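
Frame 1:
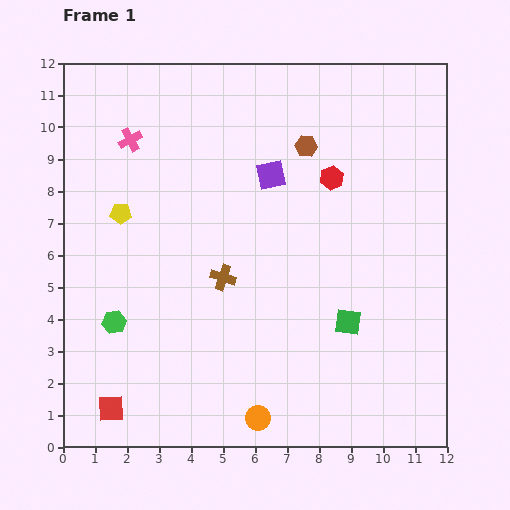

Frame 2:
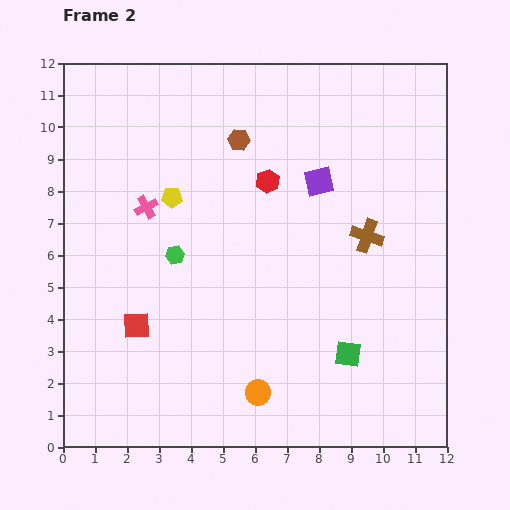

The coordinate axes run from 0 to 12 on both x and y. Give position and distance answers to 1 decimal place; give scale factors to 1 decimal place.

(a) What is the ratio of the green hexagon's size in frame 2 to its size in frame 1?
0.8×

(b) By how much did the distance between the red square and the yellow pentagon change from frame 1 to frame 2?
-2.0

Distance in frame 1: 6.1. Distance in frame 2: 4.1.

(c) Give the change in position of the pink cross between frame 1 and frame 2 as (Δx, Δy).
(0.5, -2.1)

The pink cross was at (2.1, 9.6) in frame 1 and (2.6, 7.5) in frame 2.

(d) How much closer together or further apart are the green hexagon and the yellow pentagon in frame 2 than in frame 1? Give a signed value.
-1.6

Distance in frame 1: 3.4. Distance in frame 2: 1.8.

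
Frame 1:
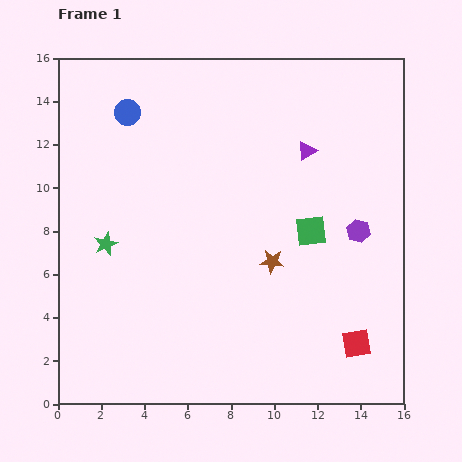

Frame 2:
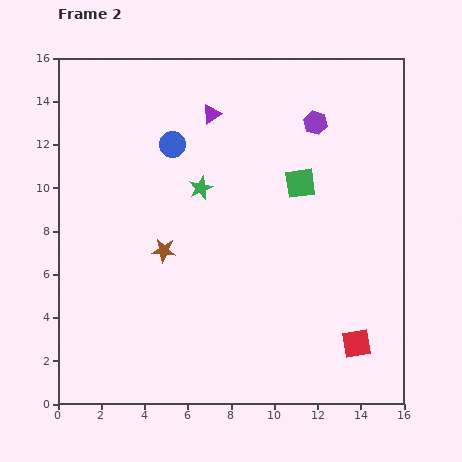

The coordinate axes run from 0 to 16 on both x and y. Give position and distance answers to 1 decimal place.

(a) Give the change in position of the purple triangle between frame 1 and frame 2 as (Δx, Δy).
(-4.4, 1.7)

The purple triangle was at (11.5, 11.7) in frame 1 and (7.1, 13.4) in frame 2.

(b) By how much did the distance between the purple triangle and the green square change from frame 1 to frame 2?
+1.5

Distance in frame 1: 3.7. Distance in frame 2: 5.2.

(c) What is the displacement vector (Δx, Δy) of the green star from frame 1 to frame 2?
(4.4, 2.6)

The green star was at (2.2, 7.4) in frame 1 and (6.6, 10.0) in frame 2.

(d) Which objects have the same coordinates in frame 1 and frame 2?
the red square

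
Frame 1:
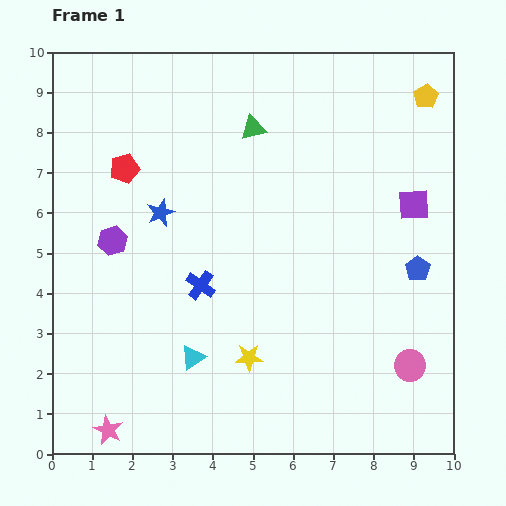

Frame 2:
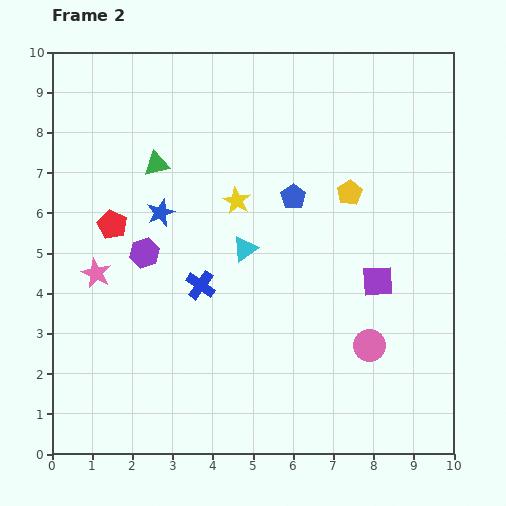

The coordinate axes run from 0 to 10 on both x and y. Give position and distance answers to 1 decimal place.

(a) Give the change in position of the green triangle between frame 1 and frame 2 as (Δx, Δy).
(-2.4, -0.9)

The green triangle was at (5.0, 8.1) in frame 1 and (2.6, 7.2) in frame 2.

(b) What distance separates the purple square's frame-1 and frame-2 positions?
2.1

The purple square moved from (9.0, 6.2) to (8.1, 4.3), a distance of √(0.9² + 1.9²) ≈ 2.1.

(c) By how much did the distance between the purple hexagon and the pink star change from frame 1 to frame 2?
-3.4

Distance in frame 1: 4.7. Distance in frame 2: 1.3.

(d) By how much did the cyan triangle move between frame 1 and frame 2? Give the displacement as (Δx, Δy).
(1.3, 2.7)

The cyan triangle was at (3.5, 2.4) in frame 1 and (4.8, 5.1) in frame 2.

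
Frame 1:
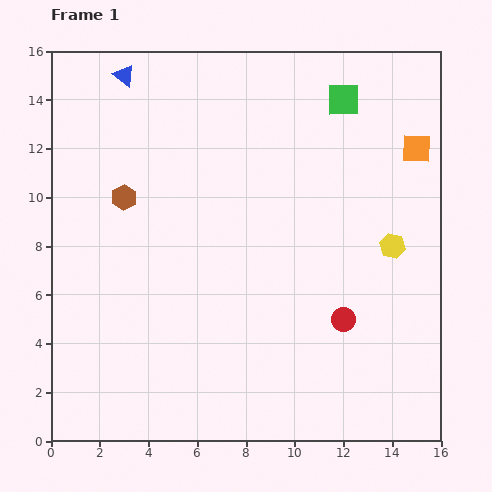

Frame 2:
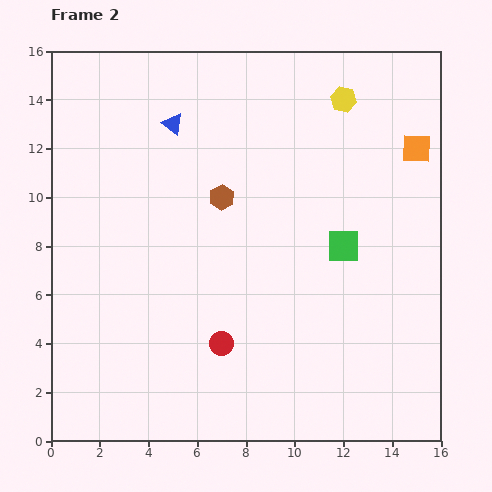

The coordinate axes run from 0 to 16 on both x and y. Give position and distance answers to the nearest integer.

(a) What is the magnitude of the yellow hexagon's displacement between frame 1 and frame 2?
6

The yellow hexagon moved from (14, 8) to (12, 14), a distance of √(2² + 6²) ≈ 6.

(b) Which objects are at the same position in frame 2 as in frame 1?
the orange square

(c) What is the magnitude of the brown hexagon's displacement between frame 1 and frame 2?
4

The brown hexagon moved from (3, 10) to (7, 10), a distance of √(4² + 0²) ≈ 4.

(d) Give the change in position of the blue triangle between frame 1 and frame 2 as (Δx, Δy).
(2, -2)

The blue triangle was at (3, 15) in frame 1 and (5, 13) in frame 2.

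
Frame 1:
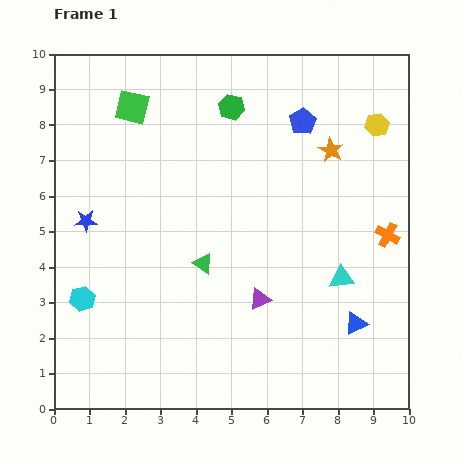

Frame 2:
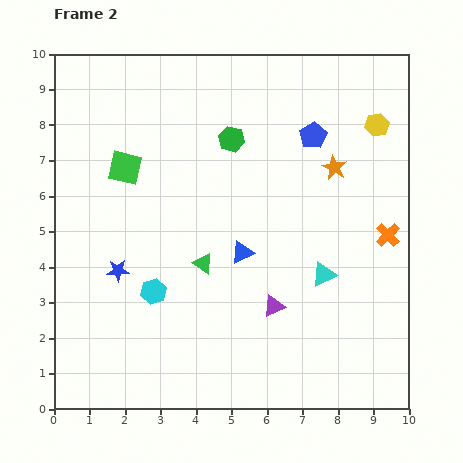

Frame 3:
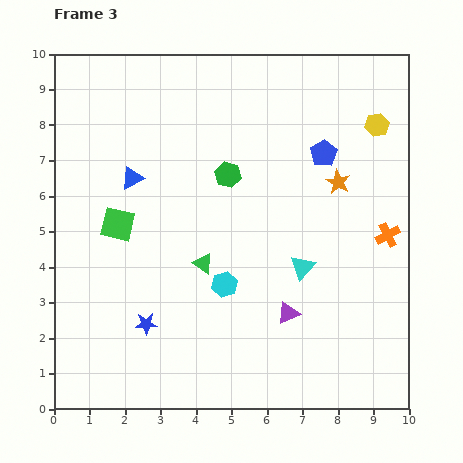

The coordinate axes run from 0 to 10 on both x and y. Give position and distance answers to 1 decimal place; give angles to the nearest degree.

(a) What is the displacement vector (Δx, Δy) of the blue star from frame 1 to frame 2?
(0.9, -1.4)

The blue star was at (0.9, 5.3) in frame 1 and (1.8, 3.9) in frame 2.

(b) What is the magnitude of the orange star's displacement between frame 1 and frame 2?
0.5

The orange star moved from (7.8, 7.3) to (7.9, 6.8), a distance of √(0.1² + 0.5²) ≈ 0.5.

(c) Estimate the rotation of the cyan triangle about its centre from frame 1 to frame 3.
41° counter-clockwise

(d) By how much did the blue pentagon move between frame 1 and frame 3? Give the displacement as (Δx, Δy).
(0.6, -0.9)

The blue pentagon was at (7.0, 8.1) in frame 1 and (7.6, 7.2) in frame 3.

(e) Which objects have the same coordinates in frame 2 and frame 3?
the green triangle, the orange cross, the yellow hexagon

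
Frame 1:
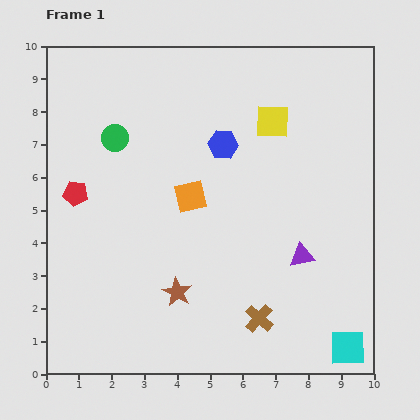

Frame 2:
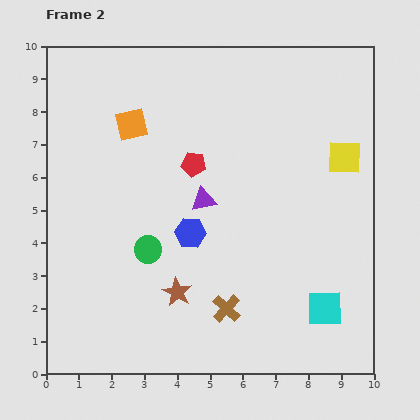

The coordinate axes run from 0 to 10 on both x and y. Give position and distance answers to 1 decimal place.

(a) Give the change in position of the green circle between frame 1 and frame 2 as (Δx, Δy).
(1.0, -3.4)

The green circle was at (2.1, 7.2) in frame 1 and (3.1, 3.8) in frame 2.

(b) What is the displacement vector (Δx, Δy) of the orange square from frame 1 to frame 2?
(-1.8, 2.2)

The orange square was at (4.4, 5.4) in frame 1 and (2.6, 7.6) in frame 2.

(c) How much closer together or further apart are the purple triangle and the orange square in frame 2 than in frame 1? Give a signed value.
-0.6

Distance in frame 1: 3.8. Distance in frame 2: 3.2.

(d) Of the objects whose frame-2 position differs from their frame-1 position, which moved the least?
the brown cross

(moved 1.0)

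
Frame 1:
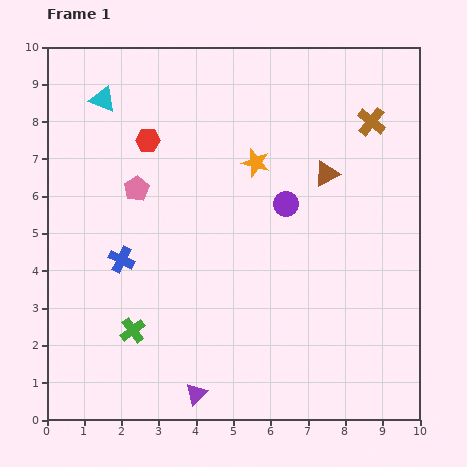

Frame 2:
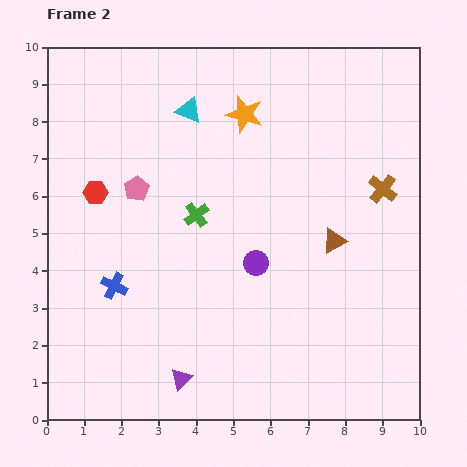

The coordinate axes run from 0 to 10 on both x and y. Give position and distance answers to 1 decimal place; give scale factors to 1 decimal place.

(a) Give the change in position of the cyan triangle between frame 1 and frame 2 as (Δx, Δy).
(2.3, -0.3)

The cyan triangle was at (1.5, 8.6) in frame 1 and (3.8, 8.3) in frame 2.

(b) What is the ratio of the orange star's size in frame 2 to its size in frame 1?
1.3×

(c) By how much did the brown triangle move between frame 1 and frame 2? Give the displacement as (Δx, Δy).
(0.2, -1.8)

The brown triangle was at (7.5, 6.6) in frame 1 and (7.7, 4.8) in frame 2.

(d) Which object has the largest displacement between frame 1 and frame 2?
the green cross

(moved 3.5; next 2.3)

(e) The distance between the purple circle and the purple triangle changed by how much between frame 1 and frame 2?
-1.9

Distance in frame 1: 5.6. Distance in frame 2: 3.7.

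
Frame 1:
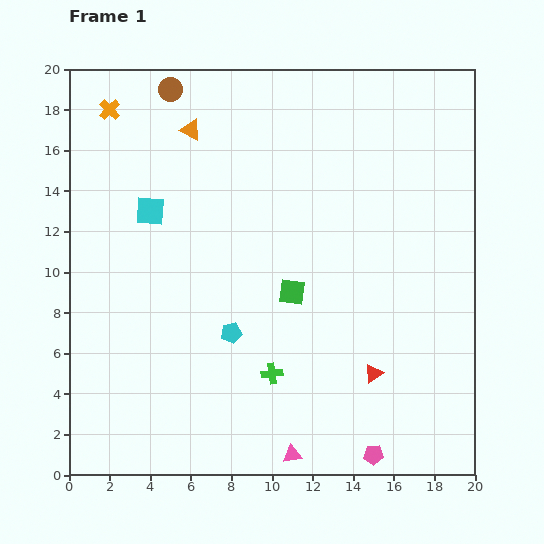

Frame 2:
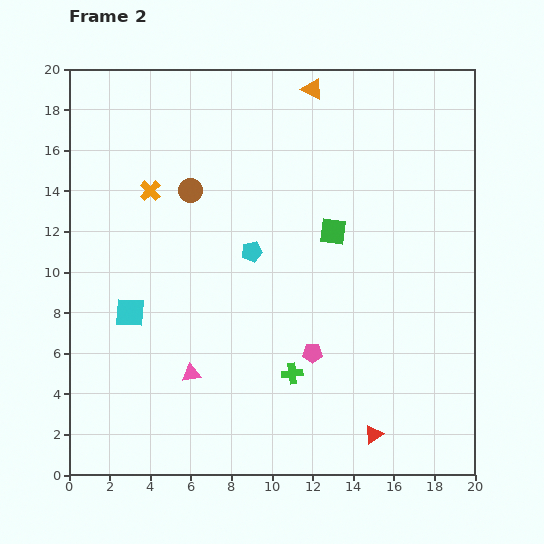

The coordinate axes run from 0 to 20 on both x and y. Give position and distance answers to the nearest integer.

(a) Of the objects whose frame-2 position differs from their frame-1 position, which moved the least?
the green cross

(moved 1)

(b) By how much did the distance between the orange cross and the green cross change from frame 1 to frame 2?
-4

Distance in frame 1: 15. Distance in frame 2: 11.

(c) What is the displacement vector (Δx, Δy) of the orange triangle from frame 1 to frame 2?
(6, 2)

The orange triangle was at (6, 17) in frame 1 and (12, 19) in frame 2.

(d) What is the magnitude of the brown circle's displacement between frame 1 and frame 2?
5

The brown circle moved from (5, 19) to (6, 14), a distance of √(1² + 5²) ≈ 5.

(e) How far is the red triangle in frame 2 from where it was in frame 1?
3

The red triangle moved from (15, 5) to (15, 2), a distance of √(0² + 3²) ≈ 3.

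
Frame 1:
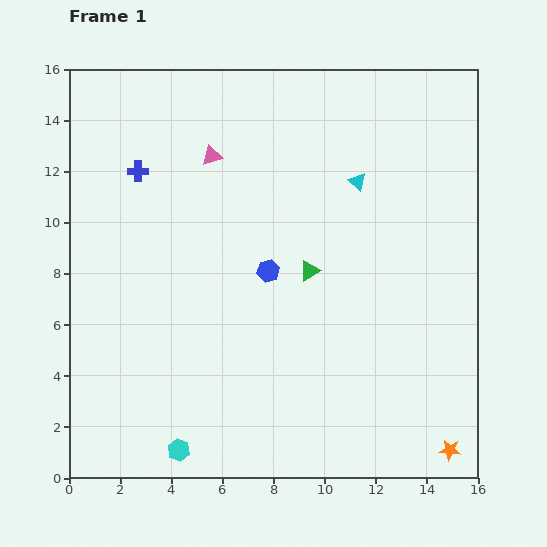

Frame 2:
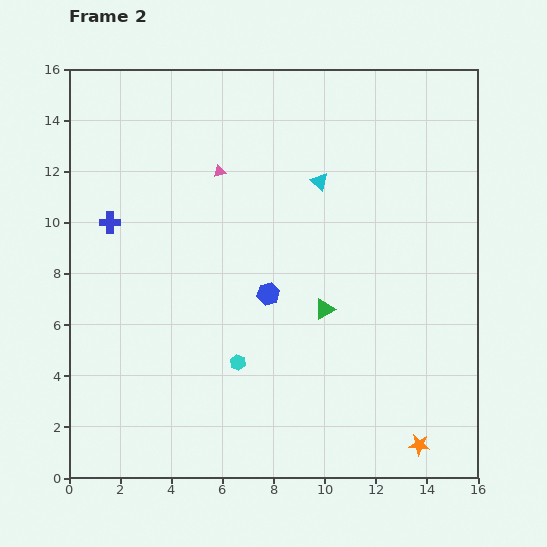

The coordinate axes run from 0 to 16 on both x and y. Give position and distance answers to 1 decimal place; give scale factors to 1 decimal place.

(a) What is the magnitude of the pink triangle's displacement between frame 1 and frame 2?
0.7

The pink triangle moved from (5.6, 12.6) to (5.9, 12.0), a distance of √(0.3² + 0.6²) ≈ 0.7.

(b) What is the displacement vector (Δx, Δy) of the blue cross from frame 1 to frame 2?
(-1.1, -2.0)

The blue cross was at (2.7, 12.0) in frame 1 and (1.6, 10.0) in frame 2.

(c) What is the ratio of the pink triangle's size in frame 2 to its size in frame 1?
0.6×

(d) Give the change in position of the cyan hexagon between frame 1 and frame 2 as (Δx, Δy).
(2.3, 3.4)

The cyan hexagon was at (4.3, 1.1) in frame 1 and (6.6, 4.5) in frame 2.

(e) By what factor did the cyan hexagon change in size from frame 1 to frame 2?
0.7×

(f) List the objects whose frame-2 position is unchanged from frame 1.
none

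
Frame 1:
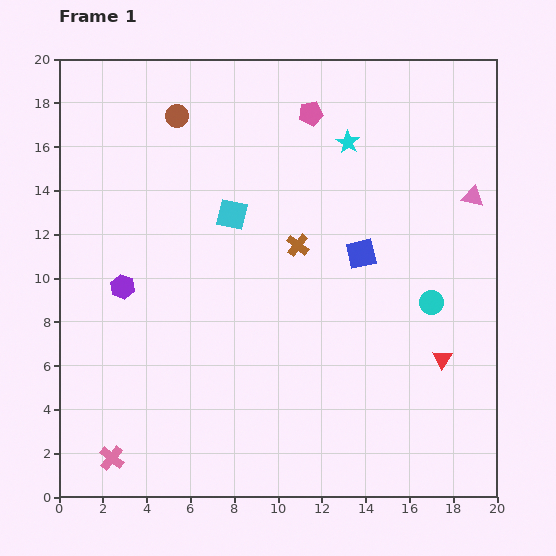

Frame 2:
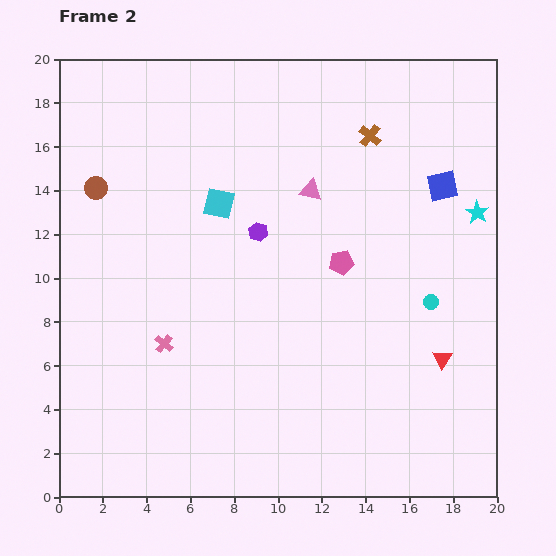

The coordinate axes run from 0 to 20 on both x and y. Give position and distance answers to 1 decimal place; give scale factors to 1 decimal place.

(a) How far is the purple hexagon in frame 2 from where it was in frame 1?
6.7

The purple hexagon moved from (2.9, 9.6) to (9.1, 12.1), a distance of √(6.2² + 2.5²) ≈ 6.7.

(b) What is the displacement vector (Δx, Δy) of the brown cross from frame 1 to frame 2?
(3.3, 5.0)

The brown cross was at (10.9, 11.5) in frame 1 and (14.2, 16.5) in frame 2.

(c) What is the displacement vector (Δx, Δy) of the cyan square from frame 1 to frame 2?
(-0.6, 0.5)

The cyan square was at (7.9, 12.9) in frame 1 and (7.3, 13.4) in frame 2.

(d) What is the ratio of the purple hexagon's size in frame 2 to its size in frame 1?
0.8×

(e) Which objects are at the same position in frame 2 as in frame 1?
the cyan circle, the red triangle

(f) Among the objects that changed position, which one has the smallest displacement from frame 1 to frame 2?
the cyan square

(moved 0.8)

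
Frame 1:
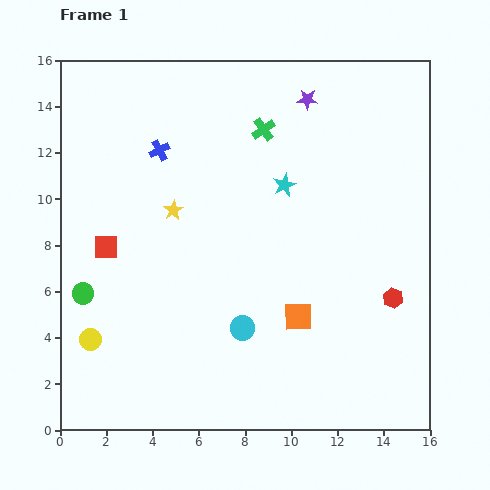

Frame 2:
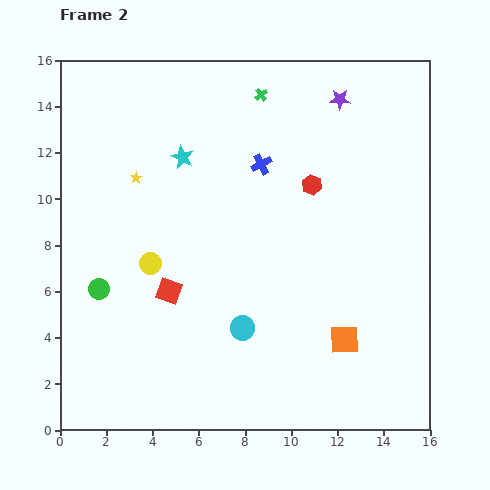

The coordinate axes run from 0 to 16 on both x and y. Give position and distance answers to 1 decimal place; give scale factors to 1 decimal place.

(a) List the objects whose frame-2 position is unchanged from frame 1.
the cyan circle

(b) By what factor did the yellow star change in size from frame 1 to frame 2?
0.6×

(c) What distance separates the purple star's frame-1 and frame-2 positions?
1.4

The purple star moved from (10.7, 14.3) to (12.1, 14.3), a distance of √(1.4² + 0.0²) ≈ 1.4.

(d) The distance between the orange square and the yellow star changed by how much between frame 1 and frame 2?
+4.3

Distance in frame 1: 7.1. Distance in frame 2: 11.4.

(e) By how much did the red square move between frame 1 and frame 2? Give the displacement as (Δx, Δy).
(2.7, -1.9)

The red square was at (2.0, 7.9) in frame 1 and (4.7, 6.0) in frame 2.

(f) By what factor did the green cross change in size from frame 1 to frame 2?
0.6×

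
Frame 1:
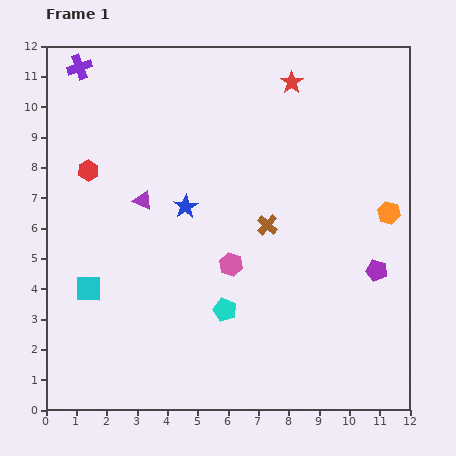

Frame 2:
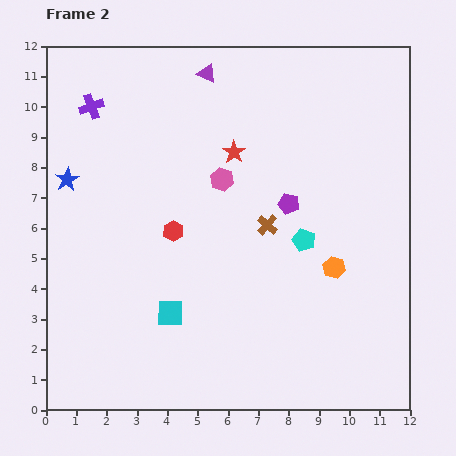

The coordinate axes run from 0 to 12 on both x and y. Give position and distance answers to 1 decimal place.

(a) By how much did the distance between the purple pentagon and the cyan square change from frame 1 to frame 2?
-4.2

Distance in frame 1: 9.5. Distance in frame 2: 5.3.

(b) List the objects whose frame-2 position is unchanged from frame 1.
the brown cross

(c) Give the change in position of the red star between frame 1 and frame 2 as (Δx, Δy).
(-1.9, -2.3)

The red star was at (8.1, 10.8) in frame 1 and (6.2, 8.5) in frame 2.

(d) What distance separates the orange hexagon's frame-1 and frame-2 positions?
2.5

The orange hexagon moved from (11.3, 6.5) to (9.5, 4.7), a distance of √(1.8² + 1.8²) ≈ 2.5.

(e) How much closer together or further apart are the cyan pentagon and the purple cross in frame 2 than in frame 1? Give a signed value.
-1.0

Distance in frame 1: 9.3. Distance in frame 2: 8.3.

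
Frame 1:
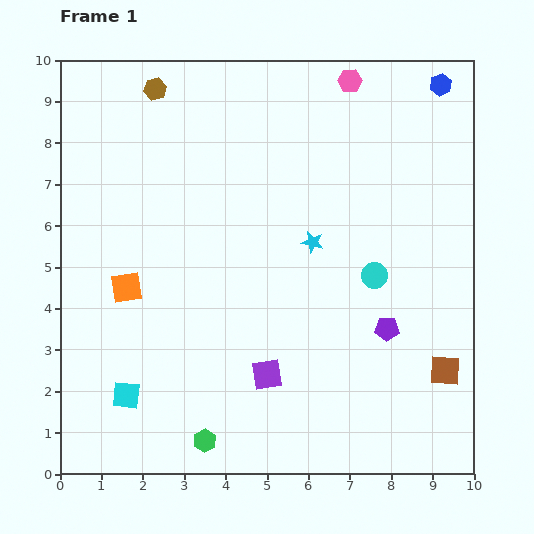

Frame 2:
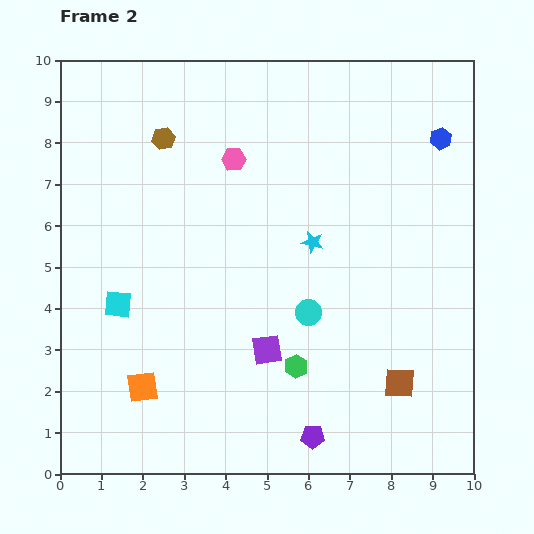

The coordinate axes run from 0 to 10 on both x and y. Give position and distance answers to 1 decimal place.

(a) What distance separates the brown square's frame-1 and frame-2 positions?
1.1

The brown square moved from (9.3, 2.5) to (8.2, 2.2), a distance of √(1.1² + 0.3²) ≈ 1.1.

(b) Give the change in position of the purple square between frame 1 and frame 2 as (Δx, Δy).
(0.0, 0.6)

The purple square was at (5.0, 2.4) in frame 1 and (5.0, 3.0) in frame 2.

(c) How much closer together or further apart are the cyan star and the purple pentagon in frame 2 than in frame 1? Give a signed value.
+1.9

Distance in frame 1: 2.8. Distance in frame 2: 4.7.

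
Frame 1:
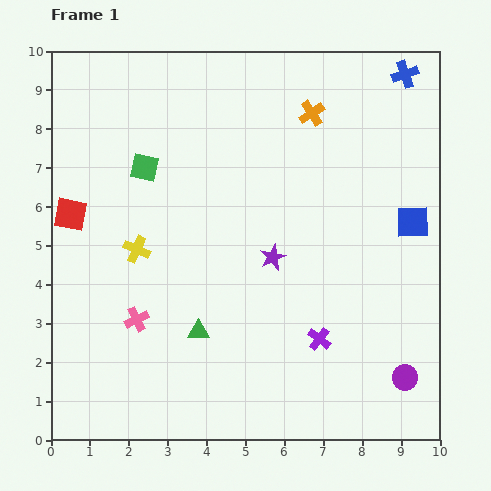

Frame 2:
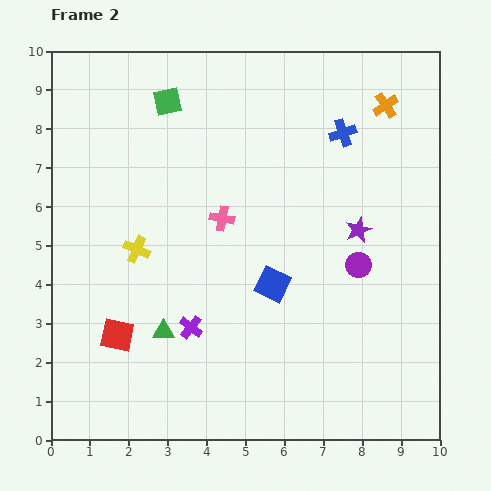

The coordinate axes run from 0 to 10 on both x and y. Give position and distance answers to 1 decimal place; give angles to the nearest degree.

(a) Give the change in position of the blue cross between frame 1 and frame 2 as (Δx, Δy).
(-1.6, -1.5)

The blue cross was at (9.1, 9.4) in frame 1 and (7.5, 7.9) in frame 2.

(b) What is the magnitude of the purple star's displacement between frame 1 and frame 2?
2.3

The purple star moved from (5.7, 4.7) to (7.9, 5.4), a distance of √(2.2² + 0.7²) ≈ 2.3.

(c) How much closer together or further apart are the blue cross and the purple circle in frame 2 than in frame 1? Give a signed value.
-4.4

Distance in frame 1: 7.8. Distance in frame 2: 3.4.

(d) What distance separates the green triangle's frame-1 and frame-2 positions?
0.9

The green triangle moved from (3.8, 2.8) to (2.9, 2.8), a distance of √(0.9² + 0.0²) ≈ 0.9.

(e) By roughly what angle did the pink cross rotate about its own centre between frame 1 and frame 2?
38° clockwise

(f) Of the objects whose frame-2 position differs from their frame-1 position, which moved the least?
the green triangle

(moved 0.9)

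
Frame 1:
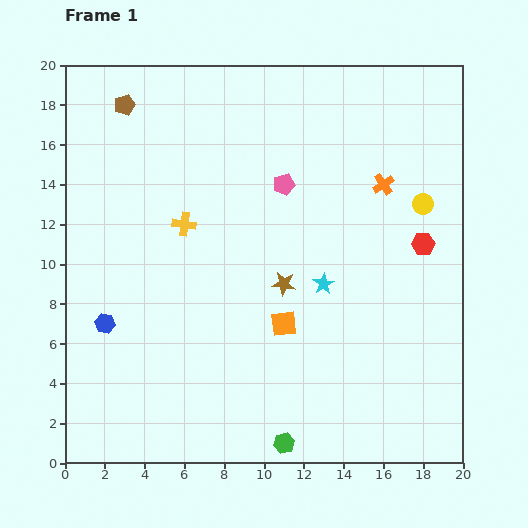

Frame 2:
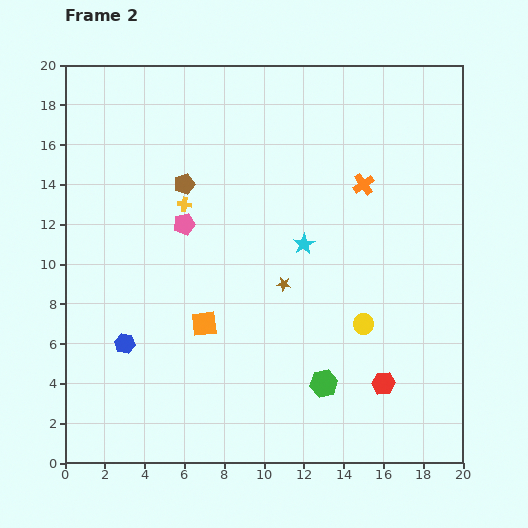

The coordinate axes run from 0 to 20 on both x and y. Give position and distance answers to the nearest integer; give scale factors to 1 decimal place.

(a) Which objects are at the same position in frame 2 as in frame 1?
the brown star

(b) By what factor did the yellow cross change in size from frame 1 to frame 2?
0.6×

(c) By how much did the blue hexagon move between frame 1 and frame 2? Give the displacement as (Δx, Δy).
(1, -1)

The blue hexagon was at (2, 7) in frame 1 and (3, 6) in frame 2.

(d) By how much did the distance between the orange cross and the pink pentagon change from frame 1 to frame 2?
+4

Distance in frame 1: 5. Distance in frame 2: 9.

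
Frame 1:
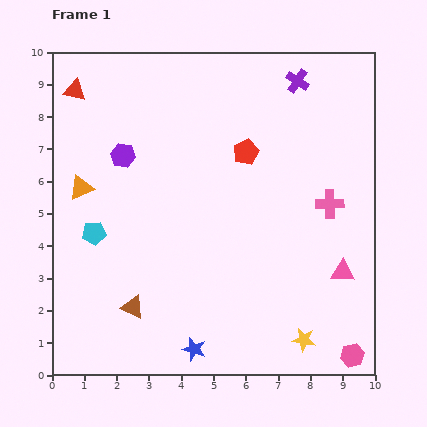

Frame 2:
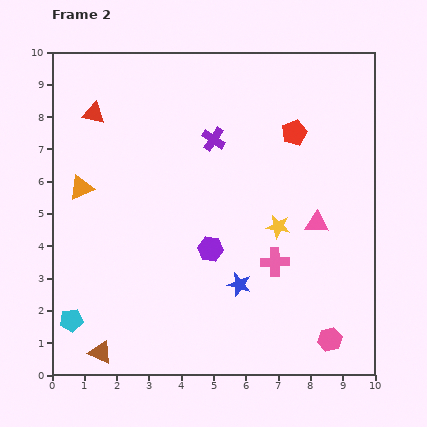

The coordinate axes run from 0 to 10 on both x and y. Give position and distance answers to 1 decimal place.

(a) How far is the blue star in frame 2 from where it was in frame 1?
2.4

The blue star moved from (4.4, 0.8) to (5.8, 2.8), a distance of √(1.4² + 2.0²) ≈ 2.4.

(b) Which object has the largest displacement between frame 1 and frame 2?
the purple hexagon

(moved 4.0; next 3.6)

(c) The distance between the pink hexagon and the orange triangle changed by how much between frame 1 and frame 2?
-0.9

Distance in frame 1: 9.9. Distance in frame 2: 9.0.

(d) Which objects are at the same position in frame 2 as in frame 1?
the orange triangle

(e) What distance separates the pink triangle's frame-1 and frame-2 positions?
1.7

The pink triangle moved from (9.0, 3.2) to (8.2, 4.7), a distance of √(0.8² + 1.5²) ≈ 1.7.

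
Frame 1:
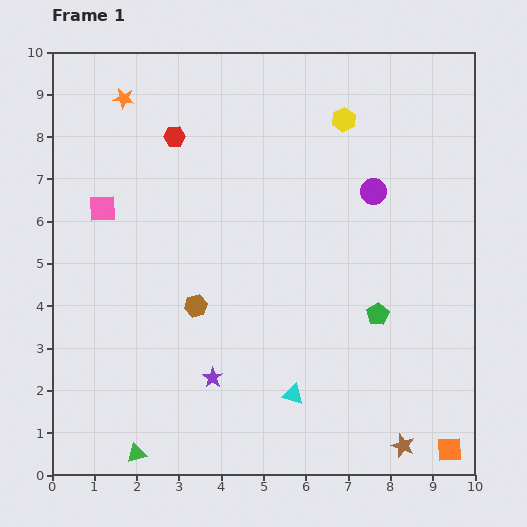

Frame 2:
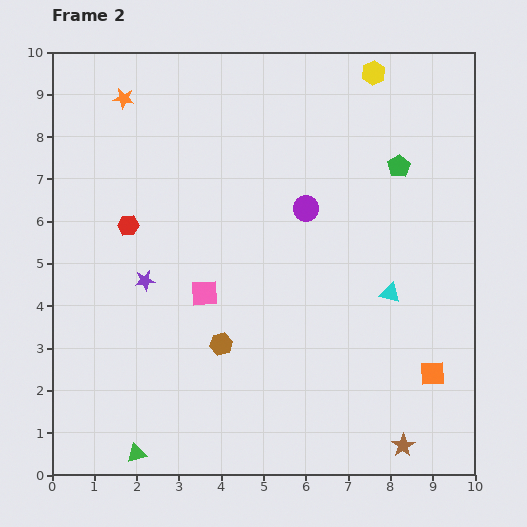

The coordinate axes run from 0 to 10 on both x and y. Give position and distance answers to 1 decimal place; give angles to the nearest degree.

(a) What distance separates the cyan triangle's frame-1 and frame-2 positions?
3.3

The cyan triangle moved from (5.7, 1.9) to (8.0, 4.3), a distance of √(2.3² + 2.4²) ≈ 3.3.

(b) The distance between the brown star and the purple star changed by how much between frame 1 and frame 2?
+2.4

Distance in frame 1: 4.8. Distance in frame 2: 7.2.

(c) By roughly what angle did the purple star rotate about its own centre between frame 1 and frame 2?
30° clockwise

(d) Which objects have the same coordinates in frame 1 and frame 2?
the orange star, the green triangle, the brown star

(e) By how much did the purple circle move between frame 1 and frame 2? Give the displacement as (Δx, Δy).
(-1.6, -0.4)

The purple circle was at (7.6, 6.7) in frame 1 and (6.0, 6.3) in frame 2.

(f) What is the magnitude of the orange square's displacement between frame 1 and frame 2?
1.8

The orange square moved from (9.4, 0.6) to (9.0, 2.4), a distance of √(0.4² + 1.8²) ≈ 1.8.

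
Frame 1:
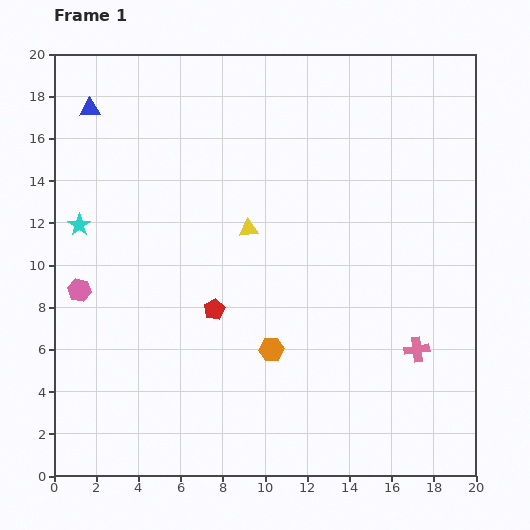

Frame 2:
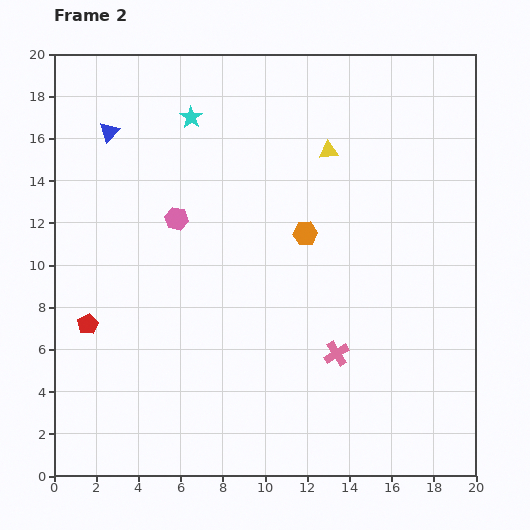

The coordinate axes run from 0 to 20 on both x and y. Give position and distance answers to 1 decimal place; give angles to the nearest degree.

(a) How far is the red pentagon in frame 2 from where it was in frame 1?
6.0

The red pentagon moved from (7.6, 7.9) to (1.6, 7.2), a distance of √(6.0² + 0.7²) ≈ 6.0.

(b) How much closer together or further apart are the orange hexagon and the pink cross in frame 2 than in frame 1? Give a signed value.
-1.0

Distance in frame 1: 6.9. Distance in frame 2: 5.9.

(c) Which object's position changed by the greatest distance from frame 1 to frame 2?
the cyan star

(moved 7.4; next 6.0)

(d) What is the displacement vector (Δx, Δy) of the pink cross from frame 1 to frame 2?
(-3.8, -0.2)

The pink cross was at (17.2, 6.0) in frame 1 and (13.4, 5.8) in frame 2.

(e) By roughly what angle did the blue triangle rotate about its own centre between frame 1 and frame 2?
44° counter-clockwise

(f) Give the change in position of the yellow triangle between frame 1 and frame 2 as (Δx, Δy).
(3.8, 3.7)

The yellow triangle was at (9.2, 11.7) in frame 1 and (13.0, 15.4) in frame 2.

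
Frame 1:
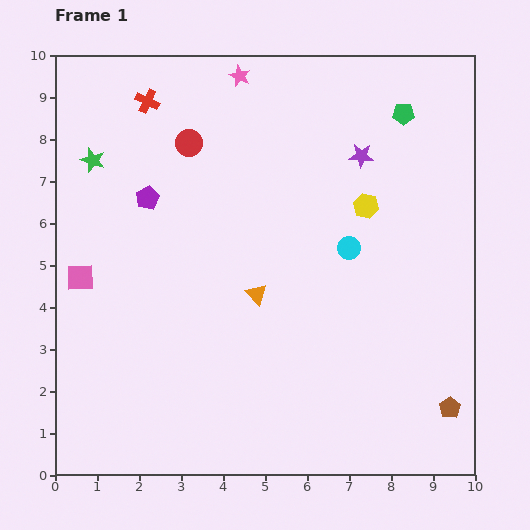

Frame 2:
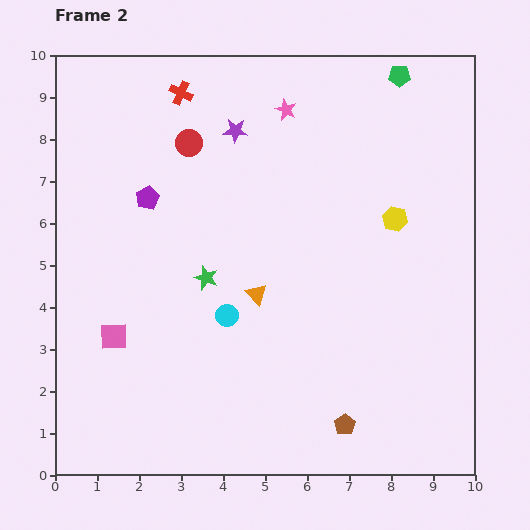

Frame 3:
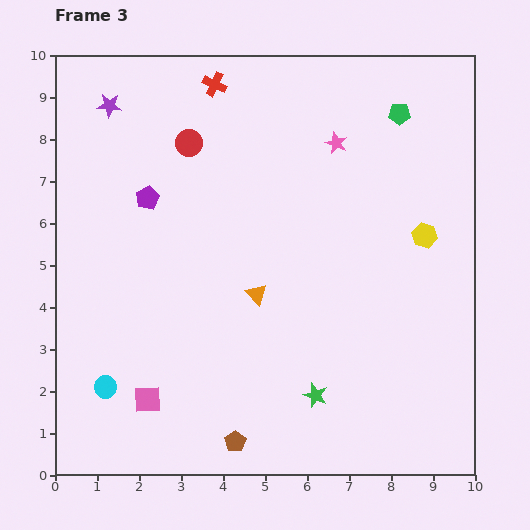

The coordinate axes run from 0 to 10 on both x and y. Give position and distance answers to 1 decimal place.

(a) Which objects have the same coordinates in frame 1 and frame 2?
the orange triangle, the purple pentagon, the red circle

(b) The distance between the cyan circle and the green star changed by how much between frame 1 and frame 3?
-1.5

Distance in frame 1: 6.5. Distance in frame 3: 5.0.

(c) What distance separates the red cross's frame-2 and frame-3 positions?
0.8

The red cross moved from (3.0, 9.1) to (3.8, 9.3), a distance of √(0.8² + 0.2²) ≈ 0.8.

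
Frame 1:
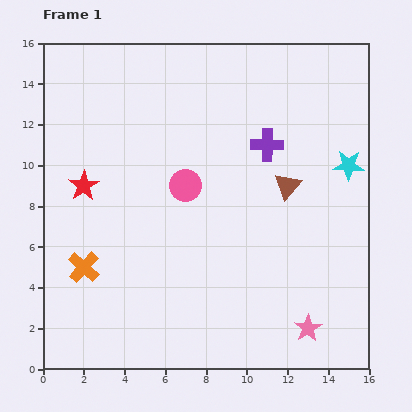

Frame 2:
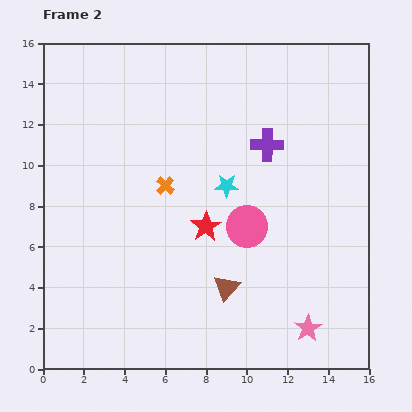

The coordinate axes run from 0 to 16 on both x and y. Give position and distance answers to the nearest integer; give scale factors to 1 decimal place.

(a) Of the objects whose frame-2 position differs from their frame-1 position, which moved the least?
the pink circle

(moved 4)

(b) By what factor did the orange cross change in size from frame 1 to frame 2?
0.6×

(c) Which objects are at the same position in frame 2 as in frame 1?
the purple cross, the pink star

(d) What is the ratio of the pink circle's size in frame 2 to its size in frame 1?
1.3×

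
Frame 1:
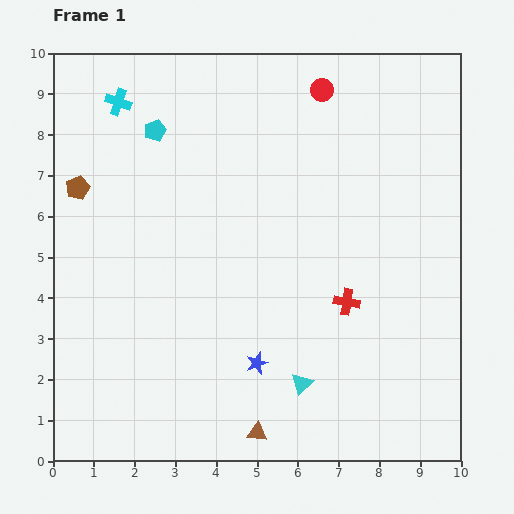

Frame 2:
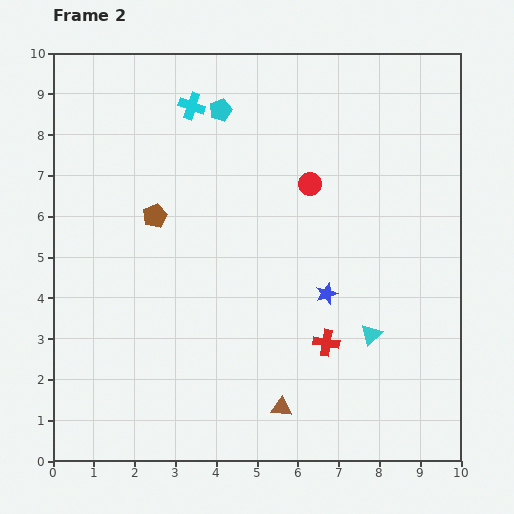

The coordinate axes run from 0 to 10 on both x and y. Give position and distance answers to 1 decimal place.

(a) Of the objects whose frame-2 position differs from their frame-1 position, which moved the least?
the brown triangle

(moved 0.8)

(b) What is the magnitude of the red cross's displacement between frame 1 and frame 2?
1.1

The red cross moved from (7.2, 3.9) to (6.7, 2.9), a distance of √(0.5² + 1.0²) ≈ 1.1.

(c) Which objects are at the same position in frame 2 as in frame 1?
none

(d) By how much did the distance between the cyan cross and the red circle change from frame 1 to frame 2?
-1.5

Distance in frame 1: 5.0. Distance in frame 2: 3.5.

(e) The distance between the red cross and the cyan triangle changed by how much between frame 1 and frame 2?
-1.2

Distance in frame 1: 2.3. Distance in frame 2: 1.1.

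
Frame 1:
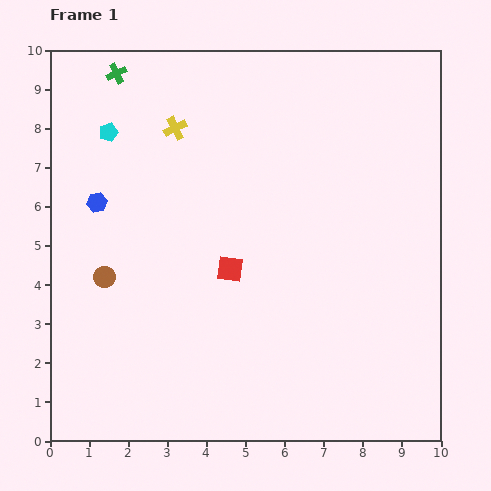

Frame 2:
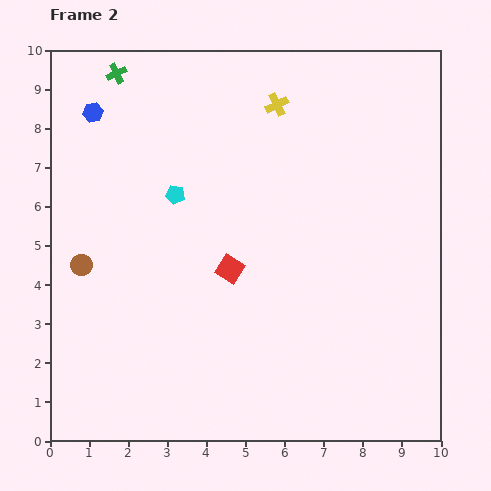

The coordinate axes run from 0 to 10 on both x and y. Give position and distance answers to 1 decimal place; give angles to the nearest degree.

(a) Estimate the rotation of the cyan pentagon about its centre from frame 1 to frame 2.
27° clockwise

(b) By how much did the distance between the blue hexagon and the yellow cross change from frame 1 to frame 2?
+1.9

Distance in frame 1: 2.8. Distance in frame 2: 4.7.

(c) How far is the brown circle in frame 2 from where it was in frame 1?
0.7

The brown circle moved from (1.4, 4.2) to (0.8, 4.5), a distance of √(0.6² + 0.3²) ≈ 0.7.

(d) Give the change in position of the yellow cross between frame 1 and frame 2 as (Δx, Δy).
(2.6, 0.6)

The yellow cross was at (3.2, 8.0) in frame 1 and (5.8, 8.6) in frame 2.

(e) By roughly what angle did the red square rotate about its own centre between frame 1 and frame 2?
22° clockwise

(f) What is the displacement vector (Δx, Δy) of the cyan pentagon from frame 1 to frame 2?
(1.7, -1.6)

The cyan pentagon was at (1.5, 7.9) in frame 1 and (3.2, 6.3) in frame 2.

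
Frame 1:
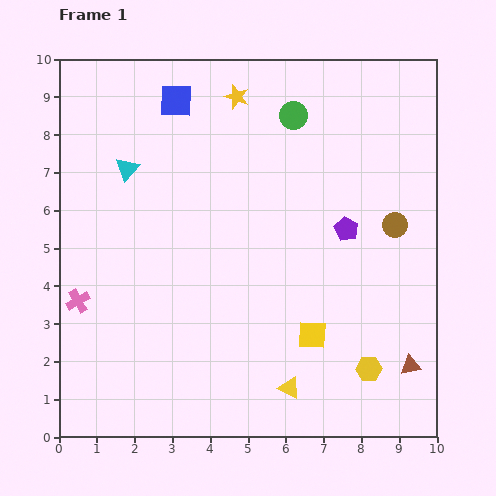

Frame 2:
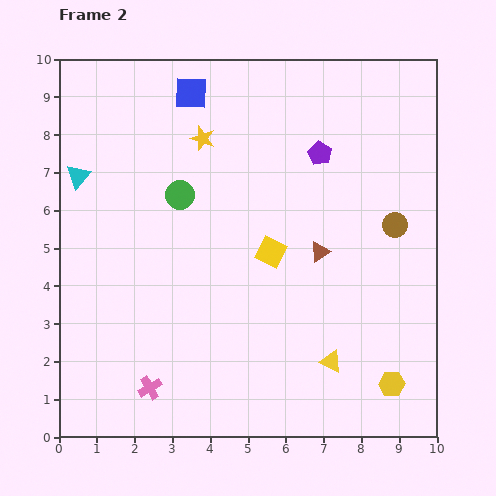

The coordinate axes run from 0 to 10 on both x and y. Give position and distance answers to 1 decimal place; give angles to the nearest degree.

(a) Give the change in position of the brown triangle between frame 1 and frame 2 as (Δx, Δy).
(-2.4, 3.0)

The brown triangle was at (9.3, 1.9) in frame 1 and (6.9, 4.9) in frame 2.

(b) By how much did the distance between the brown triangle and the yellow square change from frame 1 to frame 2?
-1.4

Distance in frame 1: 2.7. Distance in frame 2: 1.3.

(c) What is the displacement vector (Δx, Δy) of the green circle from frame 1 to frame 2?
(-3.0, -2.1)

The green circle was at (6.2, 8.5) in frame 1 and (3.2, 6.4) in frame 2.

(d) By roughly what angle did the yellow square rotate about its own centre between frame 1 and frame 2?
24° clockwise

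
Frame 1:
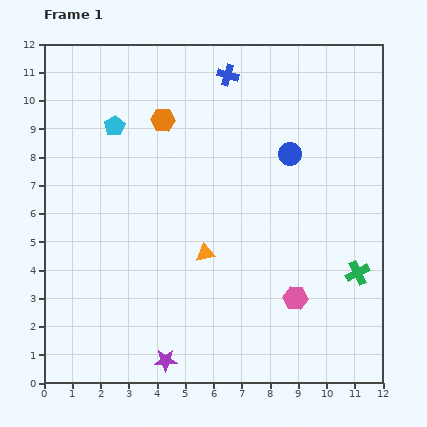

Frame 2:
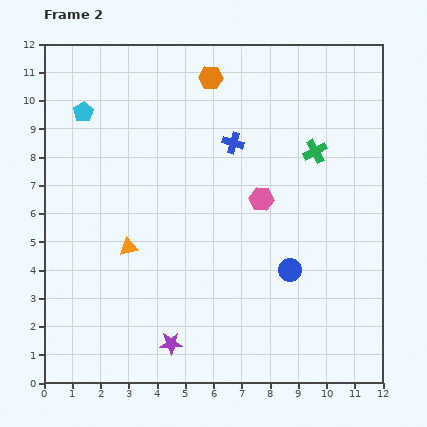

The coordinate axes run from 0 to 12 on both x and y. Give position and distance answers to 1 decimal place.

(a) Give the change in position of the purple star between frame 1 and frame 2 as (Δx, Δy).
(0.2, 0.6)

The purple star was at (4.3, 0.8) in frame 1 and (4.5, 1.4) in frame 2.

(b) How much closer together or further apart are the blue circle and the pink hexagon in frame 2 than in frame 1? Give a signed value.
-2.4

Distance in frame 1: 5.1. Distance in frame 2: 2.7.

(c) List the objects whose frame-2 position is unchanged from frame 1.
none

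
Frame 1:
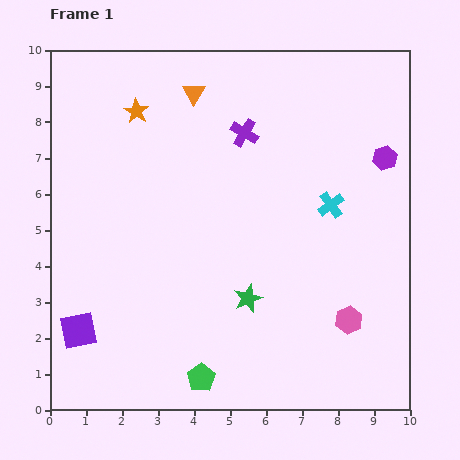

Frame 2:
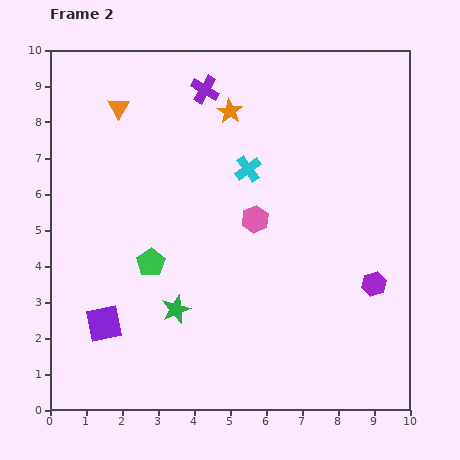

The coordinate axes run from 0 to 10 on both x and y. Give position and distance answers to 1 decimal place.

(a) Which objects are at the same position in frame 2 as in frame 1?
none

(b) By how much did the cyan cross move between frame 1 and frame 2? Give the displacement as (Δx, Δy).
(-2.3, 1.0)

The cyan cross was at (7.8, 5.7) in frame 1 and (5.5, 6.7) in frame 2.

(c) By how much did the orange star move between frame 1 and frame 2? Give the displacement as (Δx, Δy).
(2.6, 0.0)

The orange star was at (2.4, 8.3) in frame 1 and (5.0, 8.3) in frame 2.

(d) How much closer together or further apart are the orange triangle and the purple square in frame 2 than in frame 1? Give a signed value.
-1.3

Distance in frame 1: 7.3. Distance in frame 2: 6.0.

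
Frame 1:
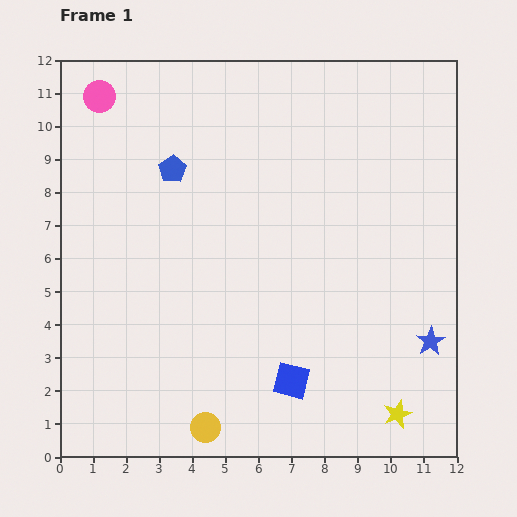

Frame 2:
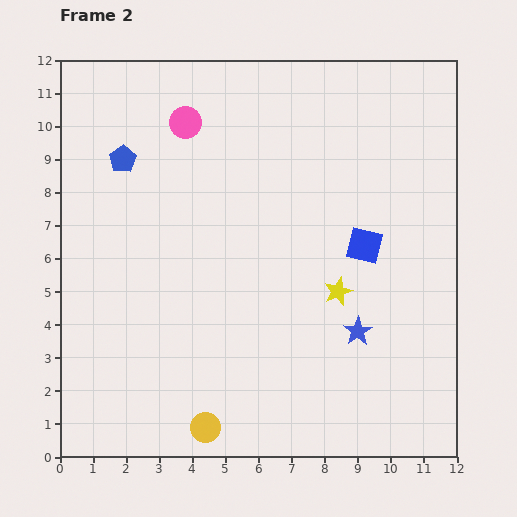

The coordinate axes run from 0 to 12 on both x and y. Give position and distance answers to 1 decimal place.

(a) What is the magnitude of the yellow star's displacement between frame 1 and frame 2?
4.1

The yellow star moved from (10.2, 1.3) to (8.4, 5.0), a distance of √(1.8² + 3.7²) ≈ 4.1.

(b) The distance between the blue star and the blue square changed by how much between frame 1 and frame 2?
-1.8

Distance in frame 1: 4.4. Distance in frame 2: 2.6.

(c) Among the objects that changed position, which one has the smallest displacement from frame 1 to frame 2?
the blue pentagon

(moved 1.5)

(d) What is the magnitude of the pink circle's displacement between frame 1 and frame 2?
2.7

The pink circle moved from (1.2, 10.9) to (3.8, 10.1), a distance of √(2.6² + 0.8²) ≈ 2.7.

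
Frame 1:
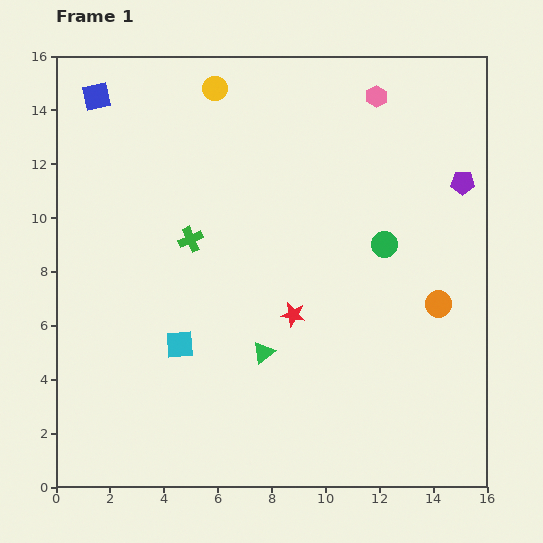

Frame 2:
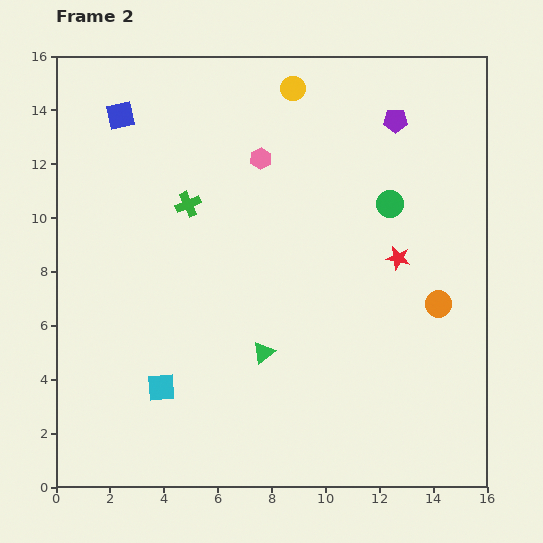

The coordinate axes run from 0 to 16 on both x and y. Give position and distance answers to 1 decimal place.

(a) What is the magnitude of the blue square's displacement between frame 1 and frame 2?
1.1

The blue square moved from (1.5, 14.5) to (2.4, 13.8), a distance of √(0.9² + 0.7²) ≈ 1.1.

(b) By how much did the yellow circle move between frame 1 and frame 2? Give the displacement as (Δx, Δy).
(2.9, 0.0)

The yellow circle was at (5.9, 14.8) in frame 1 and (8.8, 14.8) in frame 2.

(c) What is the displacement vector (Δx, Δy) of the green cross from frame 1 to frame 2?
(-0.1, 1.3)

The green cross was at (5.0, 9.2) in frame 1 and (4.9, 10.5) in frame 2.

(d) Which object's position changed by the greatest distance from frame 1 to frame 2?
the pink hexagon

(moved 4.9; next 4.4)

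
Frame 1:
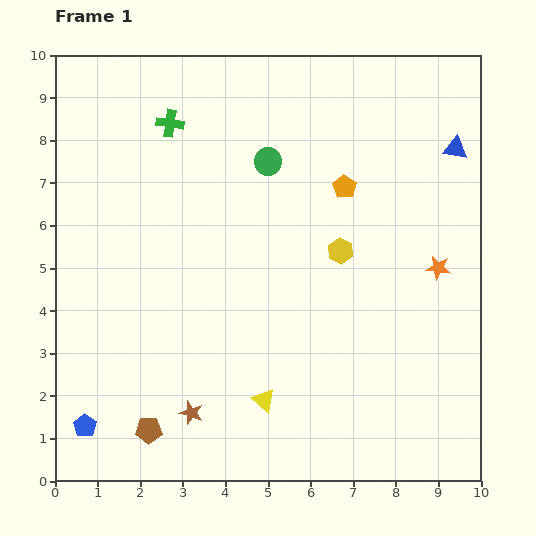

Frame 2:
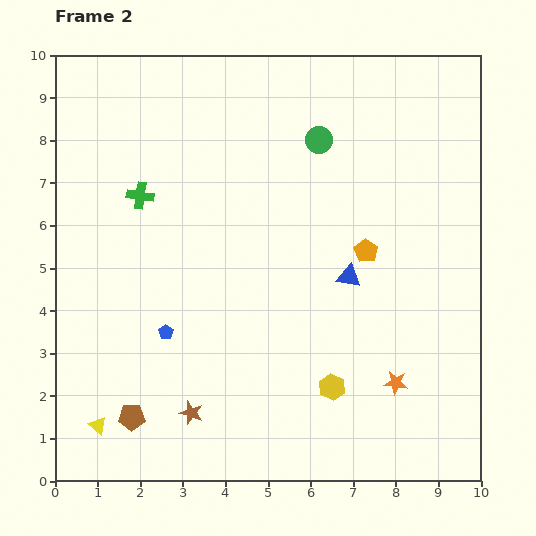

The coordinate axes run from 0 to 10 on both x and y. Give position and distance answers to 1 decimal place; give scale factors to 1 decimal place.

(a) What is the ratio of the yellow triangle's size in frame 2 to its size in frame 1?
0.7×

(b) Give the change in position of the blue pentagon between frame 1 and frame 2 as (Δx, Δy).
(1.9, 2.2)

The blue pentagon was at (0.7, 1.3) in frame 1 and (2.6, 3.5) in frame 2.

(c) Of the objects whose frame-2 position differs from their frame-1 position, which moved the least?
the brown pentagon

(moved 0.5)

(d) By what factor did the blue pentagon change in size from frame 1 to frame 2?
0.6×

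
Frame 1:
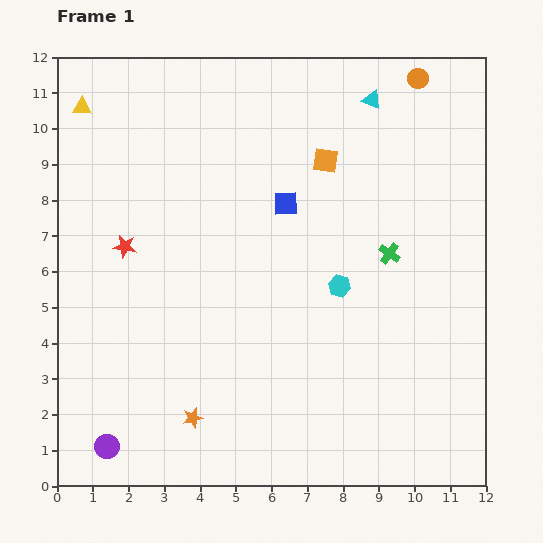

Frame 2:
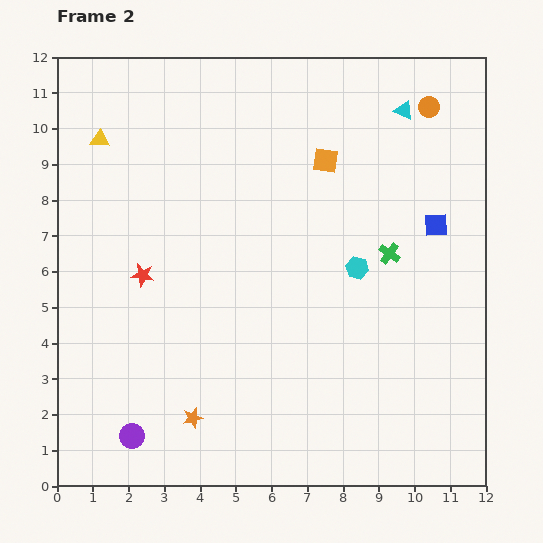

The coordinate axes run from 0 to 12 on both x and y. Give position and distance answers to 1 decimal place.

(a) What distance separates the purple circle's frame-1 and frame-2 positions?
0.8

The purple circle moved from (1.4, 1.1) to (2.1, 1.4), a distance of √(0.7² + 0.3²) ≈ 0.8.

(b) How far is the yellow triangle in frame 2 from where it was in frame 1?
1.0

The yellow triangle moved from (0.7, 10.6) to (1.2, 9.7), a distance of √(0.5² + 0.9²) ≈ 1.0.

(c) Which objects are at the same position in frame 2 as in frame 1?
the orange square, the orange star, the green cross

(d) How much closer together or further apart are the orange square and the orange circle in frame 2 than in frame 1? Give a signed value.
-0.2

Distance in frame 1: 3.5. Distance in frame 2: 3.3.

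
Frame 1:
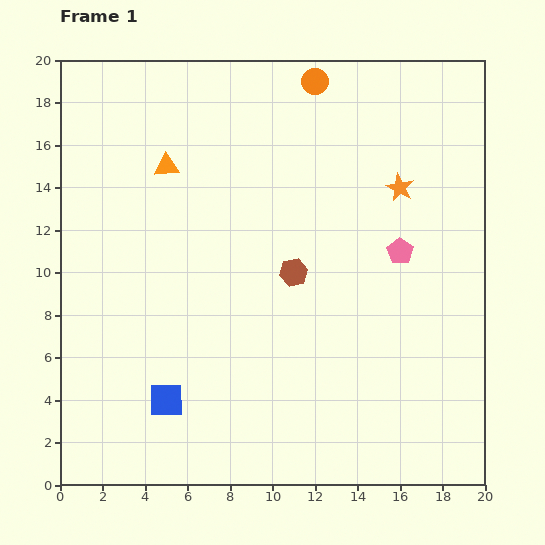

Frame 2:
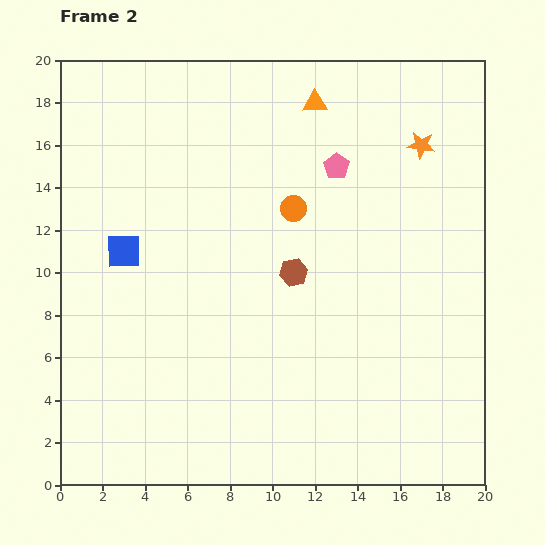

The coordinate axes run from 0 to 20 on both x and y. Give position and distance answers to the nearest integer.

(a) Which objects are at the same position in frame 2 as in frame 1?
the brown hexagon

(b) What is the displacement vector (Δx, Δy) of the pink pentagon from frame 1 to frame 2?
(-3, 4)

The pink pentagon was at (16, 11) in frame 1 and (13, 15) in frame 2.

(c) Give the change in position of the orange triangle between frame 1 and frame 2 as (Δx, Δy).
(7, 3)

The orange triangle was at (5, 15) in frame 1 and (12, 18) in frame 2.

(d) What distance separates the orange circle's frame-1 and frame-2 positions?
6

The orange circle moved from (12, 19) to (11, 13), a distance of √(1² + 6²) ≈ 6.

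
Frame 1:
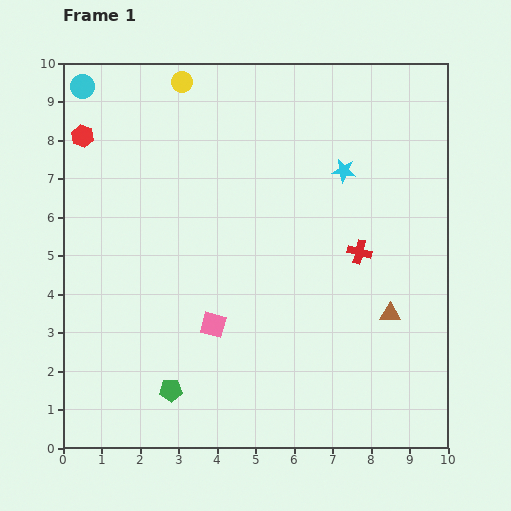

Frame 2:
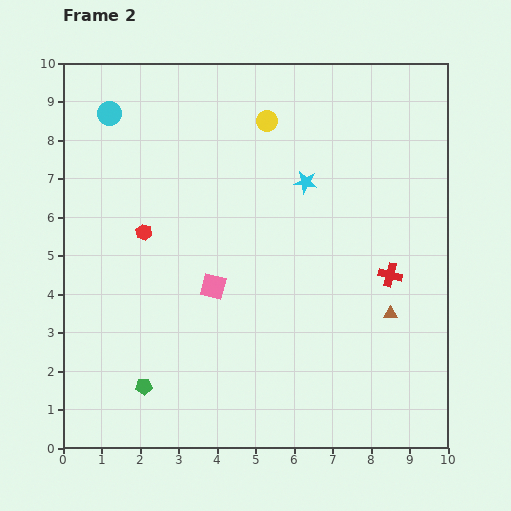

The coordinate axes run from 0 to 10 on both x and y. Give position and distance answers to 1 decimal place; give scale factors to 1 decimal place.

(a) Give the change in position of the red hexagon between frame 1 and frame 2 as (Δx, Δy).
(1.6, -2.5)

The red hexagon was at (0.5, 8.1) in frame 1 and (2.1, 5.6) in frame 2.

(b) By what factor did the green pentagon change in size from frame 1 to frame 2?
0.7×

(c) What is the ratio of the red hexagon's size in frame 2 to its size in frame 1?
0.7×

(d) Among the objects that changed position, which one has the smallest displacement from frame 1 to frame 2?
the green pentagon

(moved 0.7)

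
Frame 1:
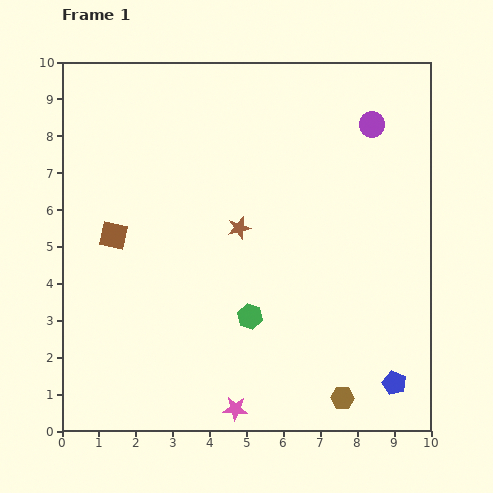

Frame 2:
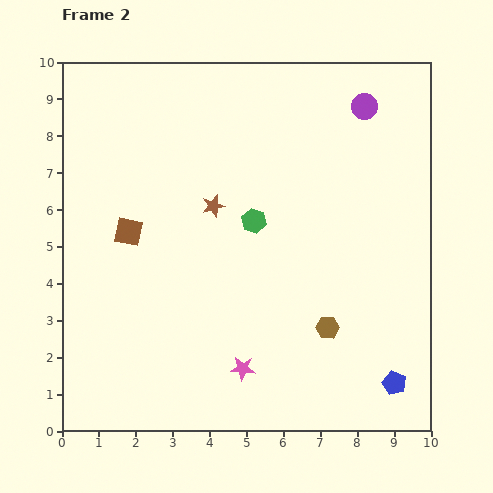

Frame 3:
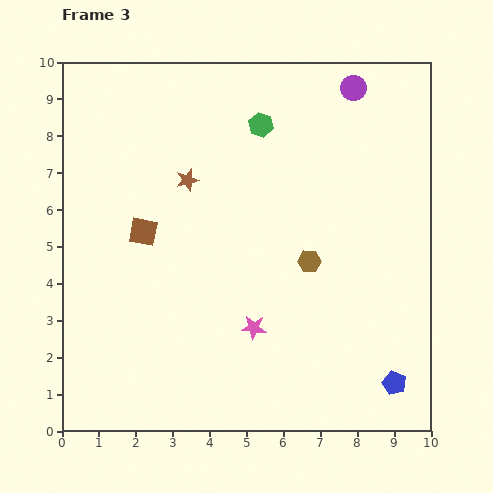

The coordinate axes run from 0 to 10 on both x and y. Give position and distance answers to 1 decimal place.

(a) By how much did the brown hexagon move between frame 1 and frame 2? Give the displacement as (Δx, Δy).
(-0.4, 1.9)

The brown hexagon was at (7.6, 0.9) in frame 1 and (7.2, 2.8) in frame 2.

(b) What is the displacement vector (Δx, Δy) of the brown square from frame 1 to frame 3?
(0.8, 0.1)

The brown square was at (1.4, 5.3) in frame 1 and (2.2, 5.4) in frame 3.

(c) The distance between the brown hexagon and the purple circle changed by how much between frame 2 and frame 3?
-1.2

Distance in frame 2: 6.1. Distance in frame 3: 4.9.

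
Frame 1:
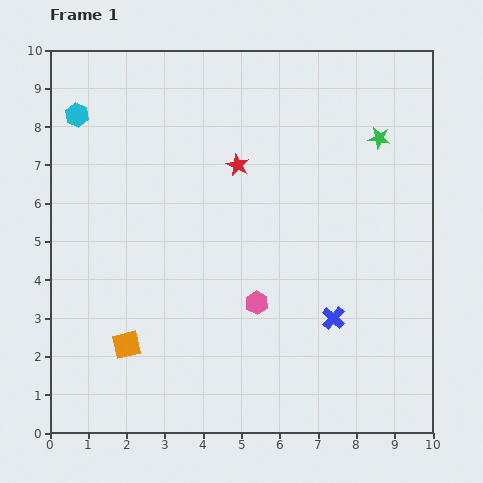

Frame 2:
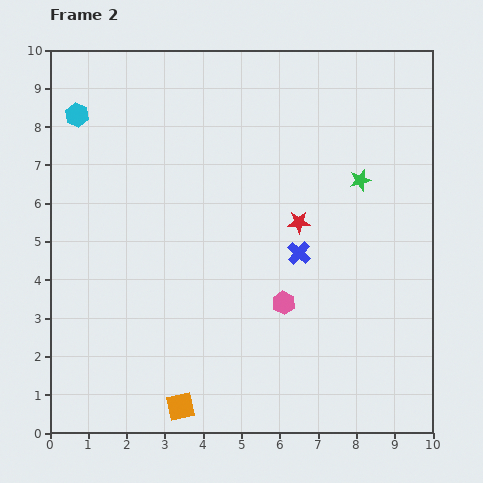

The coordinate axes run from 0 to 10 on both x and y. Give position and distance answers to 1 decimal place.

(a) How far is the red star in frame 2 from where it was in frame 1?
2.2

The red star moved from (4.9, 7.0) to (6.5, 5.5), a distance of √(1.6² + 1.5²) ≈ 2.2.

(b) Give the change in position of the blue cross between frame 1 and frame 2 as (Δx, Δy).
(-0.9, 1.7)

The blue cross was at (7.4, 3.0) in frame 1 and (6.5, 4.7) in frame 2.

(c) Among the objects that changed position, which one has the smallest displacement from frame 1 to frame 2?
the pink hexagon

(moved 0.7)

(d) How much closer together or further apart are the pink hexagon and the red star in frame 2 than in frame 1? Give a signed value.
-1.5

Distance in frame 1: 3.6. Distance in frame 2: 2.1.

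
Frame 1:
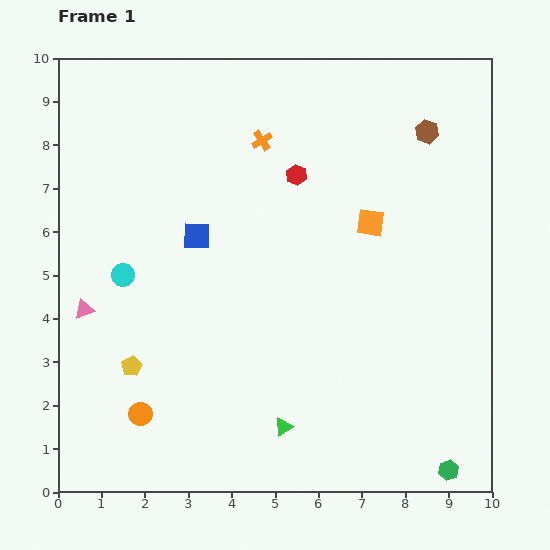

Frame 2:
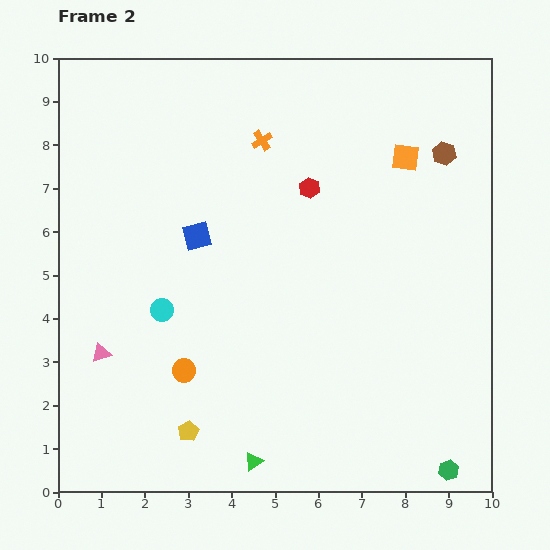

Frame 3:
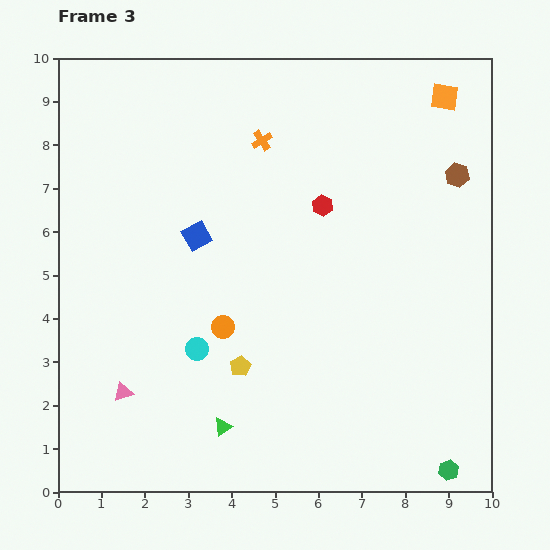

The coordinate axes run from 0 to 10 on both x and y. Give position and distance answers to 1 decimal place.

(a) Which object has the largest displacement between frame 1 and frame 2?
the yellow pentagon

(moved 2.0; next 1.7)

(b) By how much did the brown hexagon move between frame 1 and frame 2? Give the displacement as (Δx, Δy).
(0.4, -0.5)

The brown hexagon was at (8.5, 8.3) in frame 1 and (8.9, 7.8) in frame 2.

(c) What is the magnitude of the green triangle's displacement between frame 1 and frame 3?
1.4

The green triangle moved from (5.2, 1.5) to (3.8, 1.5), a distance of √(1.4² + 0.0²) ≈ 1.4.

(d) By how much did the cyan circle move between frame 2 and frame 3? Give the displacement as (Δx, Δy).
(0.8, -0.9)

The cyan circle was at (2.4, 4.2) in frame 2 and (3.2, 3.3) in frame 3.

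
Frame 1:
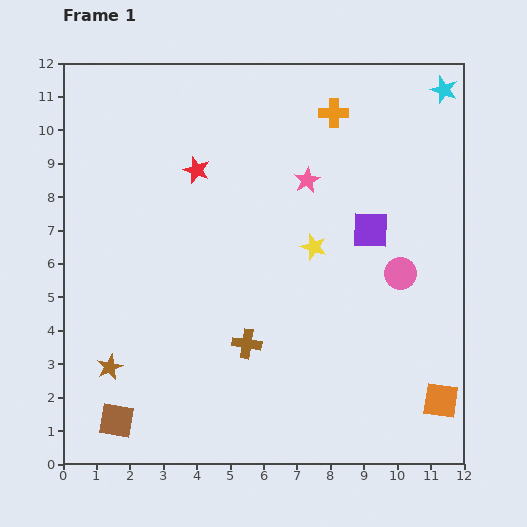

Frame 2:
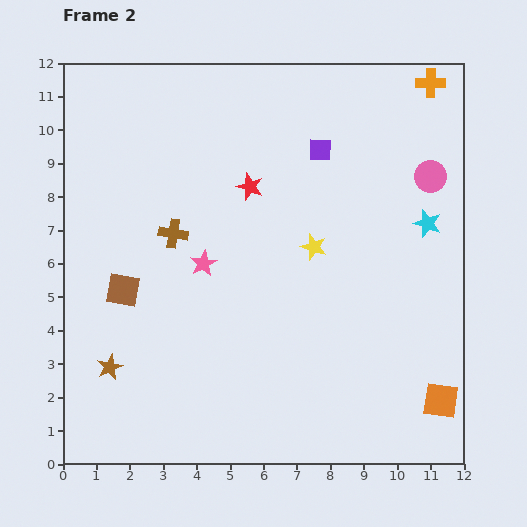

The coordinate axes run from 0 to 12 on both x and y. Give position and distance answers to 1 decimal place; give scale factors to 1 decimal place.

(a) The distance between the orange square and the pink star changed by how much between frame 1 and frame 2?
+0.5

Distance in frame 1: 7.7. Distance in frame 2: 8.2.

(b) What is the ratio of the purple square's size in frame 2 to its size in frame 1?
0.6×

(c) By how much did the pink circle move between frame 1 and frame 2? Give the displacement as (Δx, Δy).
(0.9, 2.9)

The pink circle was at (10.1, 5.7) in frame 1 and (11.0, 8.6) in frame 2.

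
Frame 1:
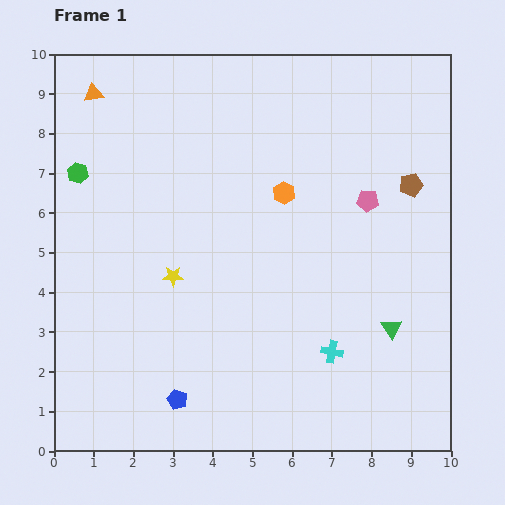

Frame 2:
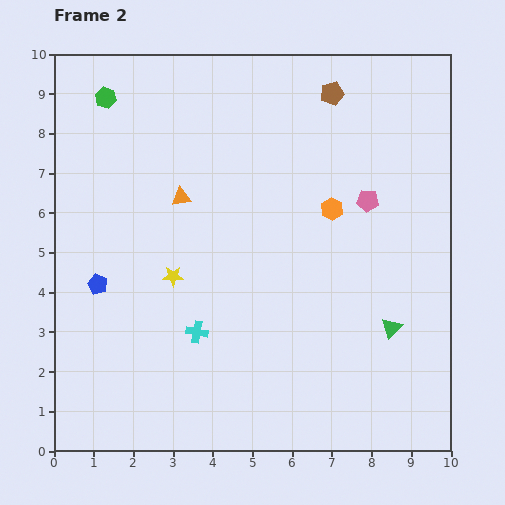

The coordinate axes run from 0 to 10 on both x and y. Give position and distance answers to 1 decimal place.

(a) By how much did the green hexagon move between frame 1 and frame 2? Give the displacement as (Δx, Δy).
(0.7, 1.9)

The green hexagon was at (0.6, 7.0) in frame 1 and (1.3, 8.9) in frame 2.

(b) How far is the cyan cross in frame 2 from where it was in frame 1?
3.4

The cyan cross moved from (7.0, 2.5) to (3.6, 3.0), a distance of √(3.4² + 0.5²) ≈ 3.4.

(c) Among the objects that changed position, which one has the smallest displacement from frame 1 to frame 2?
the orange hexagon

(moved 1.3)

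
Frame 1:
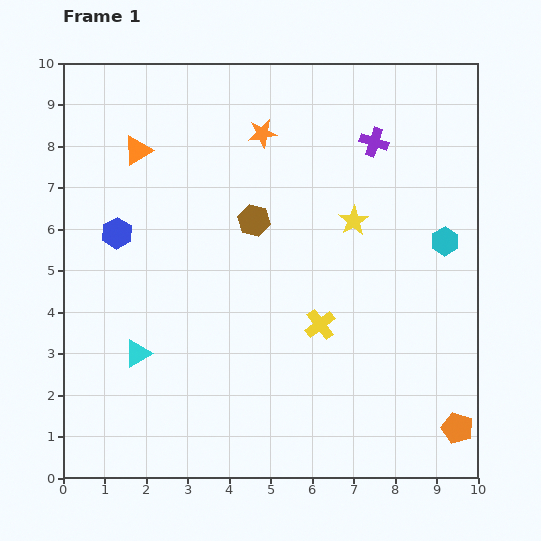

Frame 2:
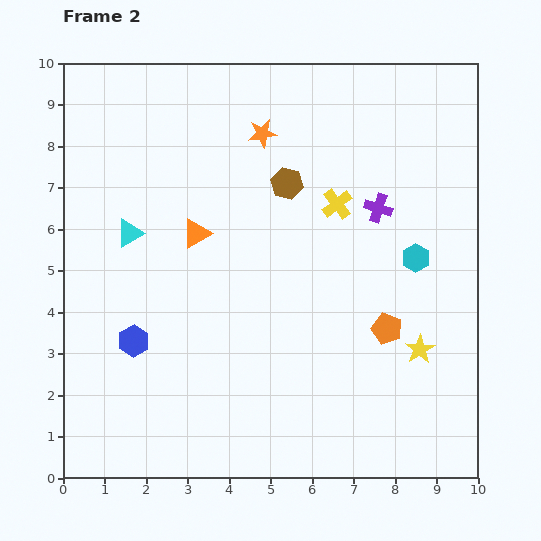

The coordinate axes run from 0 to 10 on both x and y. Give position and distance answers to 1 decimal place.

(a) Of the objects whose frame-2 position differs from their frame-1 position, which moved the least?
the cyan hexagon

(moved 0.8)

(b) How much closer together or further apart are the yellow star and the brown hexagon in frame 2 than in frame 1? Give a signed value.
+2.7

Distance in frame 1: 2.4. Distance in frame 2: 5.1.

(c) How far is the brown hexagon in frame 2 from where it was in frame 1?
1.2

The brown hexagon moved from (4.6, 6.2) to (5.4, 7.1), a distance of √(0.8² + 0.9²) ≈ 1.2.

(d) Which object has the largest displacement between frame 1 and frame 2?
the yellow star

(moved 3.5; next 2.9)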